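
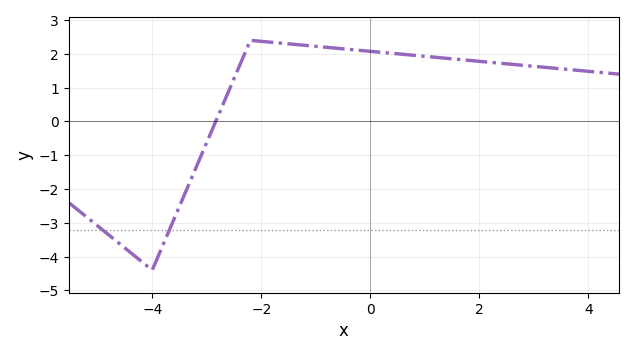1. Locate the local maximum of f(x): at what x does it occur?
-2.2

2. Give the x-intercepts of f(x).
-2.84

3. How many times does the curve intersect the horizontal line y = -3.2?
2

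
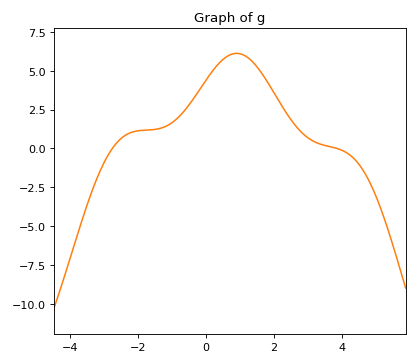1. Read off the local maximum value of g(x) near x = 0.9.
6.12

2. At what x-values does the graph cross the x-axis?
-2.75, 3.86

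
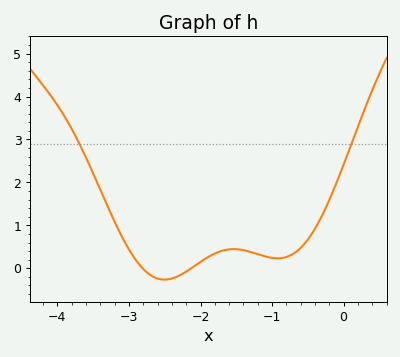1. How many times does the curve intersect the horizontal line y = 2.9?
2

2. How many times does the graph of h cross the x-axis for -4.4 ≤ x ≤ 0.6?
2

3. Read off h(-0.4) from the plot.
0.923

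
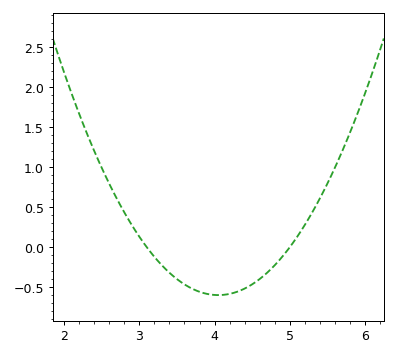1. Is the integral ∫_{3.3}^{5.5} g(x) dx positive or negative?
negative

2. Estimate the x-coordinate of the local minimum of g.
4.05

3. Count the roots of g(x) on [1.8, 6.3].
2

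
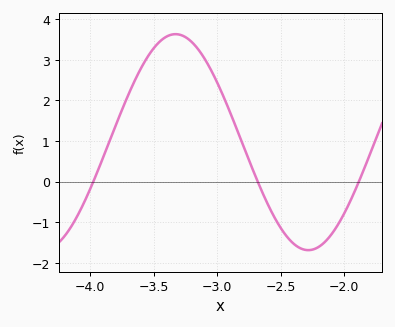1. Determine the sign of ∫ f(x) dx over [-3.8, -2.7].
positive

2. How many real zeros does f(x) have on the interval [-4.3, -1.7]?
3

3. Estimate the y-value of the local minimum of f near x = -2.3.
-1.7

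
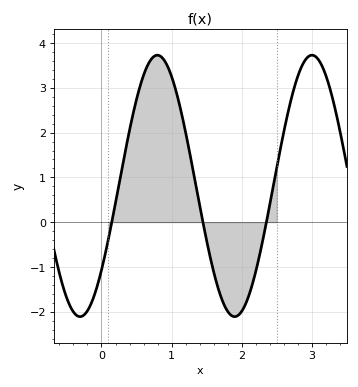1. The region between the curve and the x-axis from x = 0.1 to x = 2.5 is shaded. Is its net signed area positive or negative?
positive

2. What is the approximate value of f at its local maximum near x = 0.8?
3.7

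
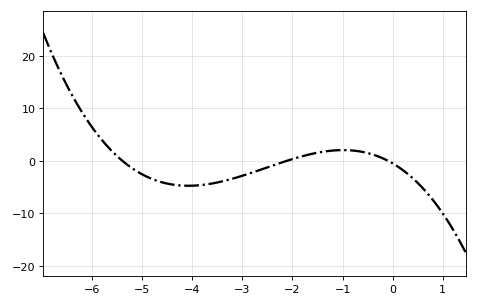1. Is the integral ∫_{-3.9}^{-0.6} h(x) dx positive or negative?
negative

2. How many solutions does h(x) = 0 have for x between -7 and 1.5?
3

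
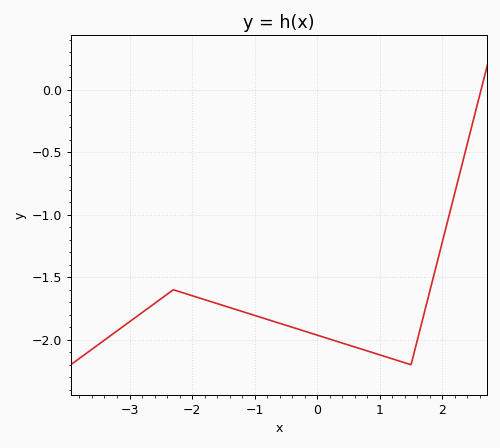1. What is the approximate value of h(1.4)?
-2.2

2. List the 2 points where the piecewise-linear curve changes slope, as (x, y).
(-2.3, -1.6); (1.5, -2.2)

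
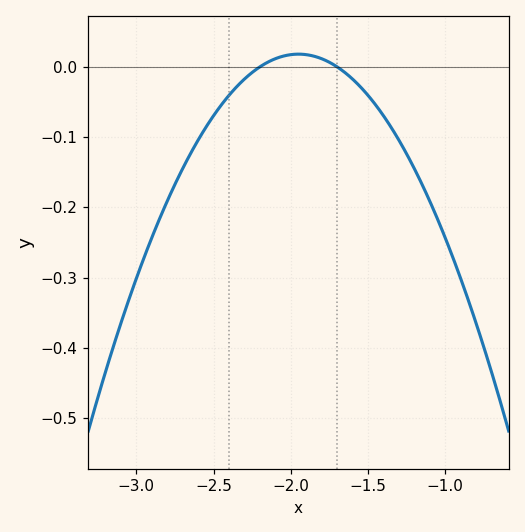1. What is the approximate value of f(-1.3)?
-0.104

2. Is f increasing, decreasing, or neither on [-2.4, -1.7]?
neither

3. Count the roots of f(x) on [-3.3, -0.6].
2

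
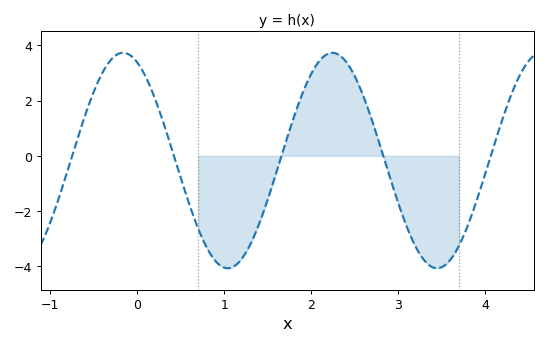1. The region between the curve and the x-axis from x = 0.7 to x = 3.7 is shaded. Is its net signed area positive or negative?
negative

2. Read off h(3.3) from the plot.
-3.8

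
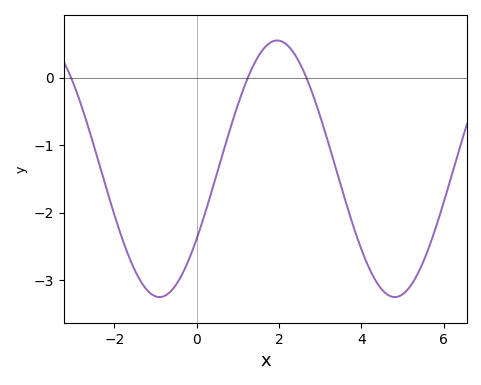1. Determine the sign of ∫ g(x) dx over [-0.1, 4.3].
negative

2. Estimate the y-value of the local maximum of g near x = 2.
0.5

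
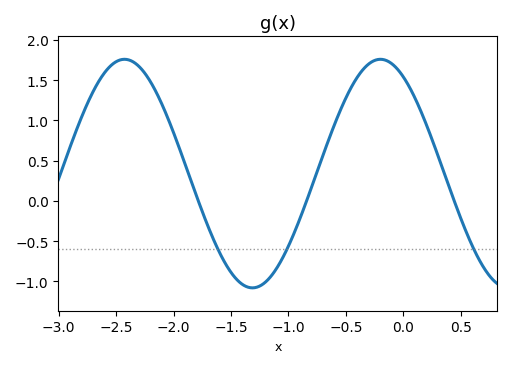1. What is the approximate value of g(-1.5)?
-0.9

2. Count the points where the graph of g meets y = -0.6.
3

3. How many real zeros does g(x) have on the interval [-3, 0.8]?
3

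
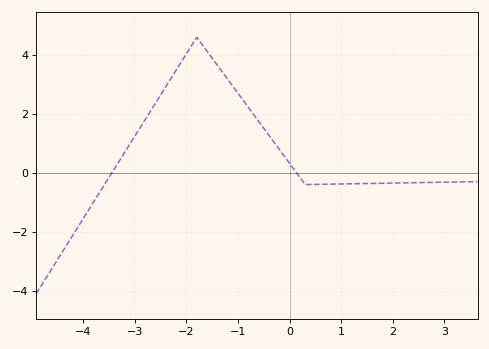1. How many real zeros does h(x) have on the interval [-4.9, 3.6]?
2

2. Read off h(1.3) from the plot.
-0.4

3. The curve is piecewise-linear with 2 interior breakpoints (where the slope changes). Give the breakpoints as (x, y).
(-1.8, 4.6); (0.3, -0.4)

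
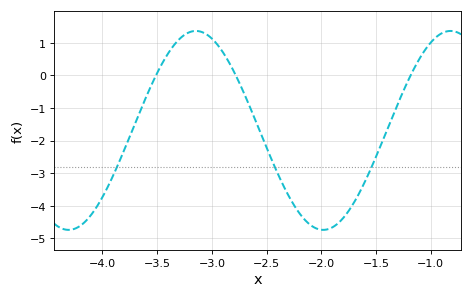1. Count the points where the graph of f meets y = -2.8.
3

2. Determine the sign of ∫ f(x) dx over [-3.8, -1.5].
negative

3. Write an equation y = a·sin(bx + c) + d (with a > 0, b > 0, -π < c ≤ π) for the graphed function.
y = 3.05sin(2.7x - 2.5) - 1.69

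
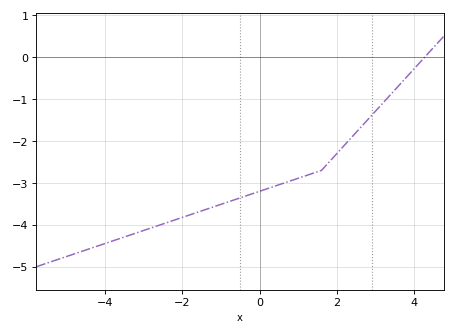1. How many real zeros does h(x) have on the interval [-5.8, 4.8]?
1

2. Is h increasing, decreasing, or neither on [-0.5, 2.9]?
increasing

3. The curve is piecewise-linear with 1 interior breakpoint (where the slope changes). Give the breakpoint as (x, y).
(1.6, -2.7)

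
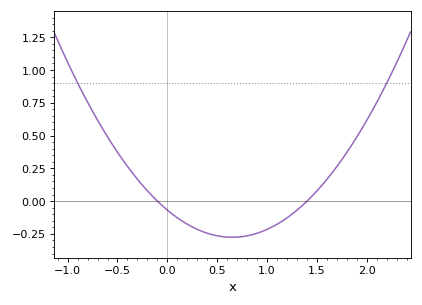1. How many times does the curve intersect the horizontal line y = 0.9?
2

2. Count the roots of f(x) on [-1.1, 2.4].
2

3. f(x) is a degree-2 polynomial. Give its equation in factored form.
y = 0.49(x + 0.1)(x - 1.4)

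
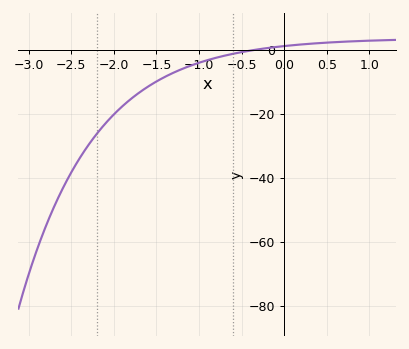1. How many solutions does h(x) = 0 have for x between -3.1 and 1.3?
1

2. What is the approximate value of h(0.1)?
2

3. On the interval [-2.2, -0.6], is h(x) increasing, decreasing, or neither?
increasing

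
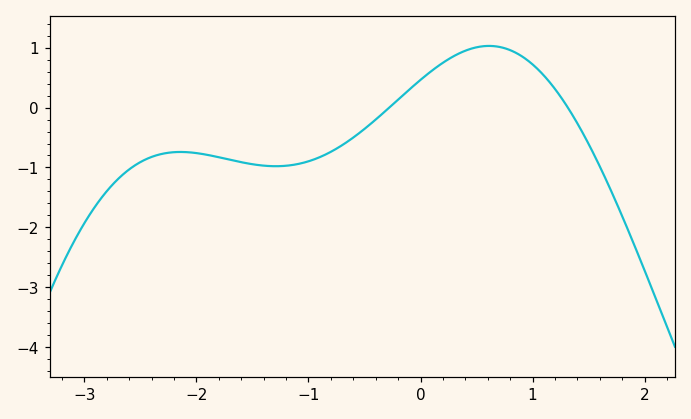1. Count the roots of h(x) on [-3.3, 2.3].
2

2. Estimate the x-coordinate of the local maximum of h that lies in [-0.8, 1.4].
0.6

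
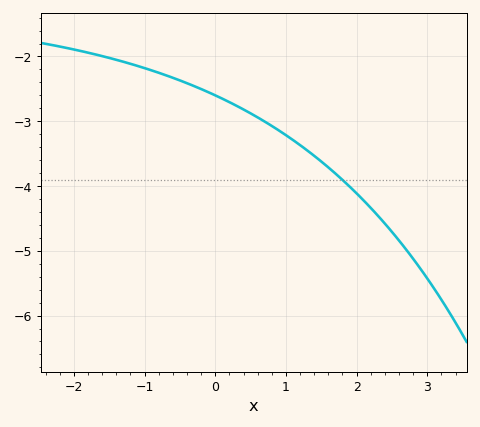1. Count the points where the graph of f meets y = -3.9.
1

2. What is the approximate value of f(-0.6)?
-2.33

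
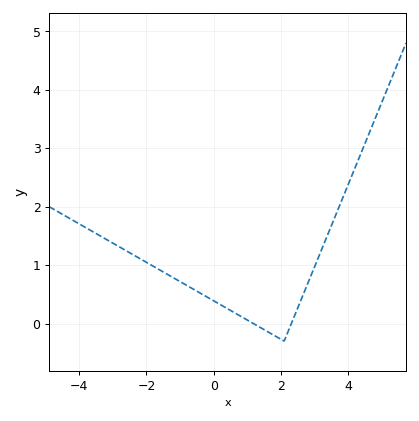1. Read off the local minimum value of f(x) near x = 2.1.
-0.3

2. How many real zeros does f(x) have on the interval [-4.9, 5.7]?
2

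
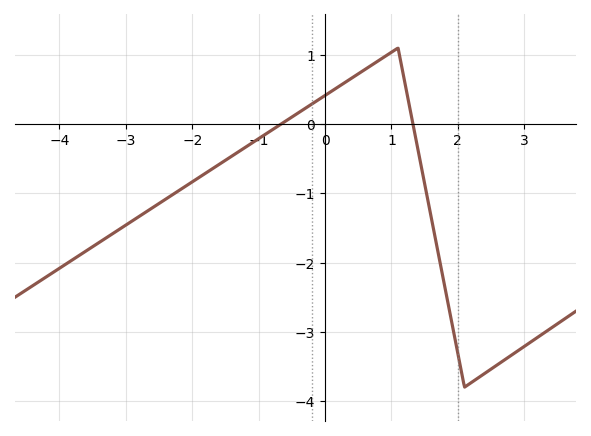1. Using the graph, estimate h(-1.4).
-0.5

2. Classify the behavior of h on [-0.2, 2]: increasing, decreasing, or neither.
neither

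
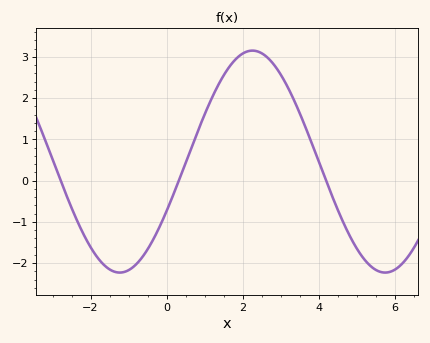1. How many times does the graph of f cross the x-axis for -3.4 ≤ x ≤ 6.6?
3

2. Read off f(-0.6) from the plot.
-1.81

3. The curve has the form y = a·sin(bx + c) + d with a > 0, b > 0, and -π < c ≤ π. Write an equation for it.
y = 2.69sin(0.9x - 0.462) + 0.46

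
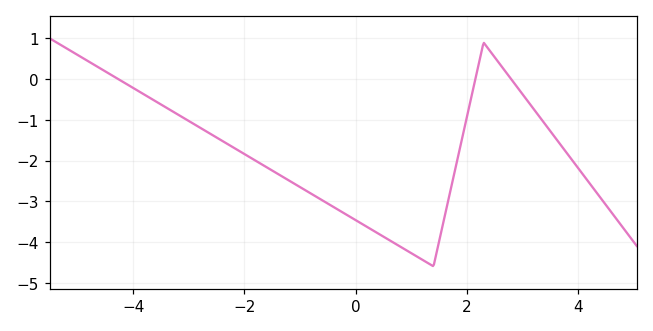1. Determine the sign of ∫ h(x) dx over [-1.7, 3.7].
negative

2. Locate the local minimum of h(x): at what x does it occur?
1.4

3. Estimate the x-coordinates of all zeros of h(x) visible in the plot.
-4.27, 2.15, 2.8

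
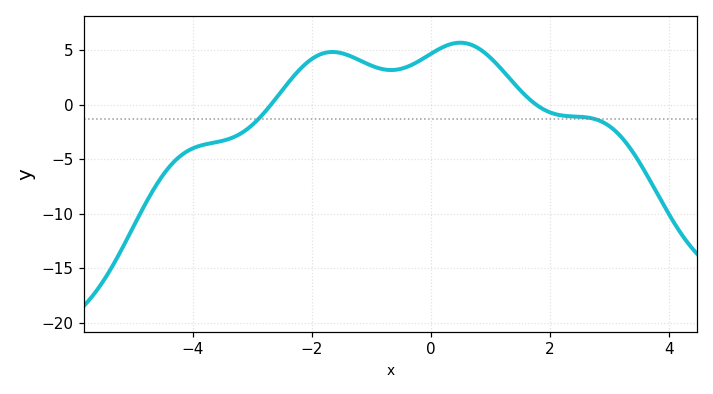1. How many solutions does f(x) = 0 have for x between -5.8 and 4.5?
2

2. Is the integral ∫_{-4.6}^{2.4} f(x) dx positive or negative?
positive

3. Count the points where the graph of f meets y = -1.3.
2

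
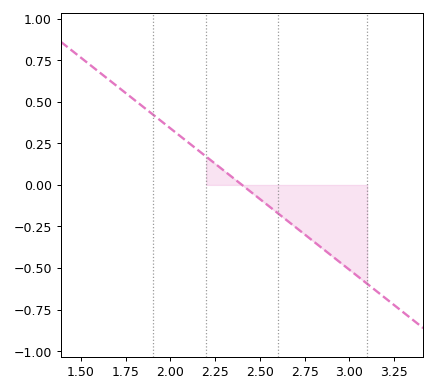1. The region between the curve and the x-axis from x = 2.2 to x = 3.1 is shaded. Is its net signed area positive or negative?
negative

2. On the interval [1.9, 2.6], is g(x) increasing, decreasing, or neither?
decreasing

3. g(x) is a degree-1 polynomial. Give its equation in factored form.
y = -0.85(x - 2.4)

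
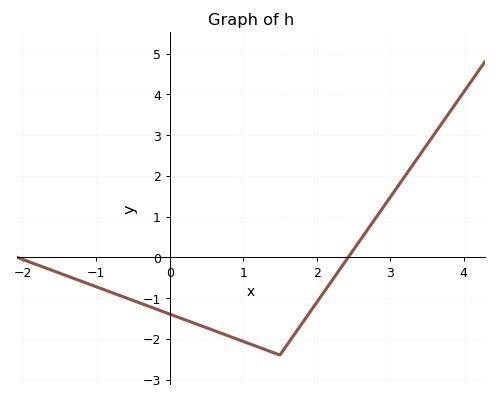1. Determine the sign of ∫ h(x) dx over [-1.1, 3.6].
negative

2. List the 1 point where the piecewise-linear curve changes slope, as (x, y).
(1.5, -2.4)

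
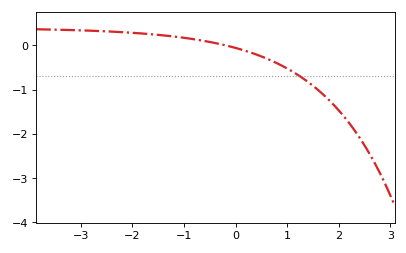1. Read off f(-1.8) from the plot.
0.265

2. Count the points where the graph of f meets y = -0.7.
1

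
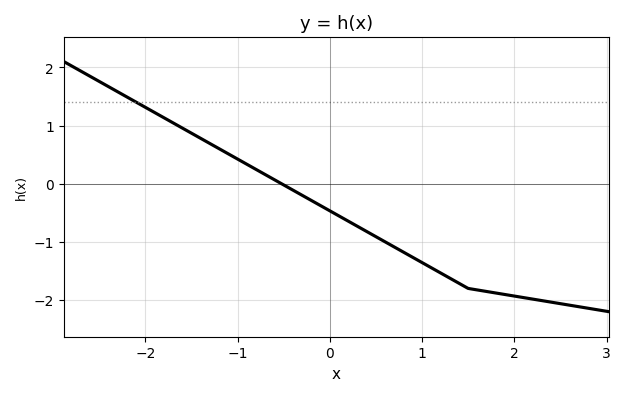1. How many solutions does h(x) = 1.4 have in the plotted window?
1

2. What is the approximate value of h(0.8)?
-1.18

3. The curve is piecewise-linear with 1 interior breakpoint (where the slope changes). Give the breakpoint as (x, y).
(1.5, -1.8)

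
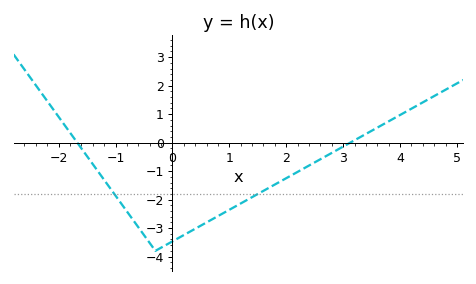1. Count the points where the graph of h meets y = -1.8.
2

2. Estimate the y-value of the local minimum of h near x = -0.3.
-3.8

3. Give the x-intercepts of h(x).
-1.67, 3.13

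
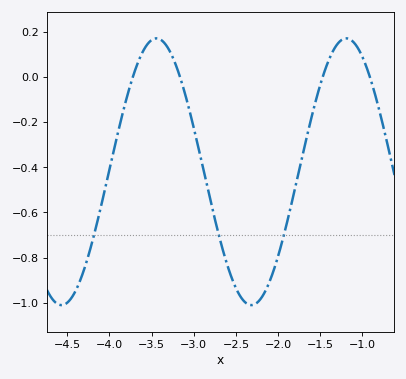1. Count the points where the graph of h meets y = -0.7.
3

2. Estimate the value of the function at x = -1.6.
-0.18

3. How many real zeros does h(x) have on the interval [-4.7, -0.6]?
4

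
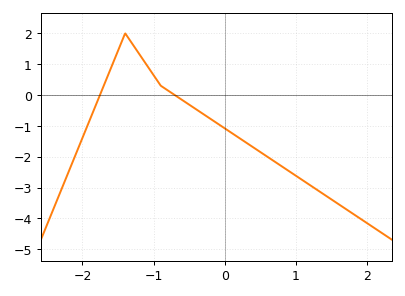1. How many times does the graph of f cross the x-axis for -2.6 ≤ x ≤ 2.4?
2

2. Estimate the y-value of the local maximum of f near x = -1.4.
2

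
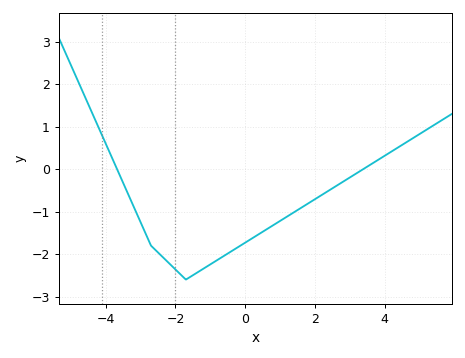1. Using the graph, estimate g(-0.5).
-2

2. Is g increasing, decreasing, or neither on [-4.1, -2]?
decreasing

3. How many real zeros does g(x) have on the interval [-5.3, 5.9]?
2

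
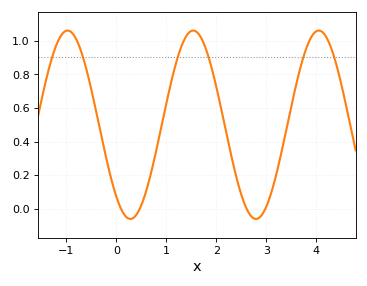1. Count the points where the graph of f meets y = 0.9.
6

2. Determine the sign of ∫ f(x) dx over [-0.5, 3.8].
positive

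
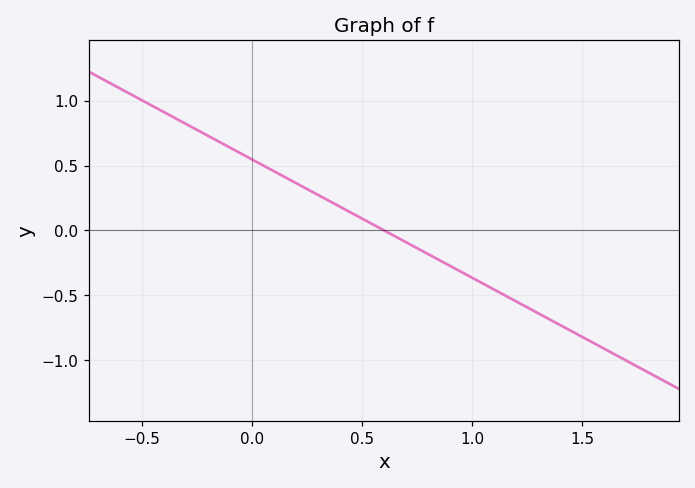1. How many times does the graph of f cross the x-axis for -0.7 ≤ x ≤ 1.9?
1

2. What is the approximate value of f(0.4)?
0.2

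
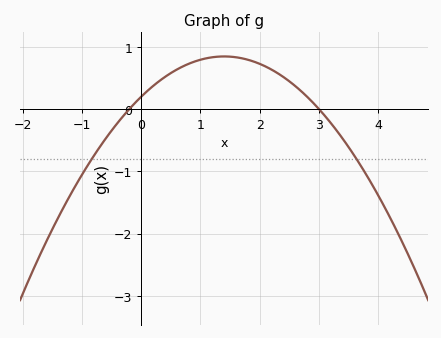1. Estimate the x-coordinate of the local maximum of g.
1.4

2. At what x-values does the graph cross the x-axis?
-0.2, 3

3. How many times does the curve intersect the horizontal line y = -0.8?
2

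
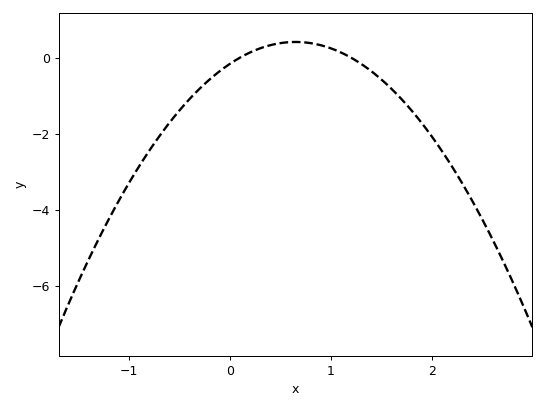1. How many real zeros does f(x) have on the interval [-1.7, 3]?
2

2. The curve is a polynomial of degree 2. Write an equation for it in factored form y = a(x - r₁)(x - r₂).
y = -1.36(x - 0.1)(x - 1.2)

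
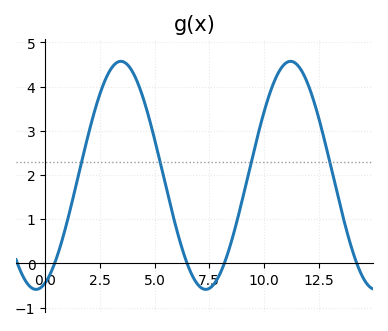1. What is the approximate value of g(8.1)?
-0.112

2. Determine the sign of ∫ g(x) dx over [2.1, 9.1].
positive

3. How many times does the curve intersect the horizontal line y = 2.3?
4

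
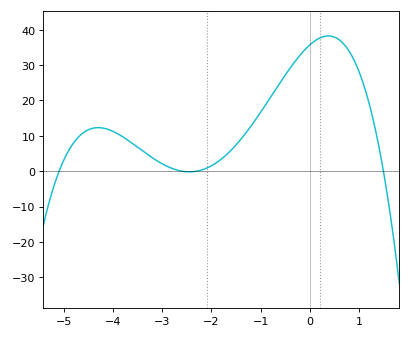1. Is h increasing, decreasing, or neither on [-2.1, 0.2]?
increasing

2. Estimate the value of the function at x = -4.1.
12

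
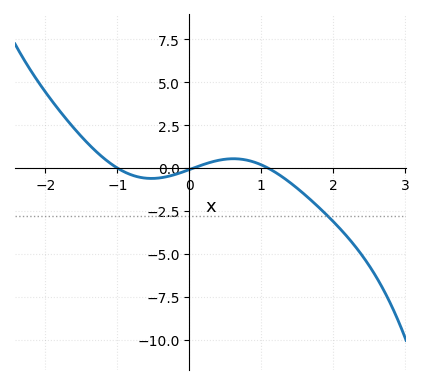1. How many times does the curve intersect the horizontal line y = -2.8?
1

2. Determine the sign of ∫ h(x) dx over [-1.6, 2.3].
negative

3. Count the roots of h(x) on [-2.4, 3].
3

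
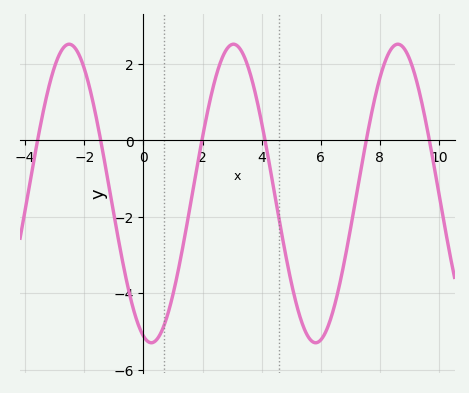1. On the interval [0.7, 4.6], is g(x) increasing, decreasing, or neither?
neither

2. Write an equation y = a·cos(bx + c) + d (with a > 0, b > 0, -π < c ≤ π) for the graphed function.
y = 3.91cos(1.1x + 2.8) - 1.39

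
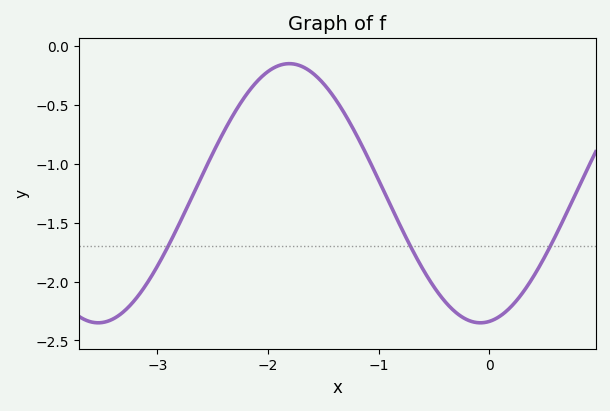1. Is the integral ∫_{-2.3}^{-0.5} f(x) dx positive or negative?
negative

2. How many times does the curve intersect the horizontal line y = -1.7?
3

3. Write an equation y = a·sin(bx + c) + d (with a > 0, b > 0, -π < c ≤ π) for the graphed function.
y = 1.1sin(1.82x - 1.42) - 1.25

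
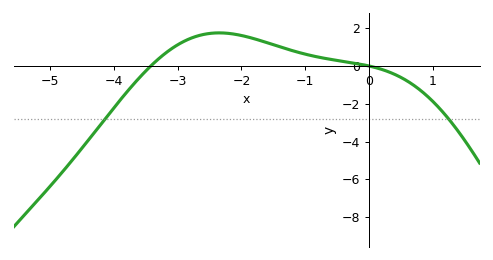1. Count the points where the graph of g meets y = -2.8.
2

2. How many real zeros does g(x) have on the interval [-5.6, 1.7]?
2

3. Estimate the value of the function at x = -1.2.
0.8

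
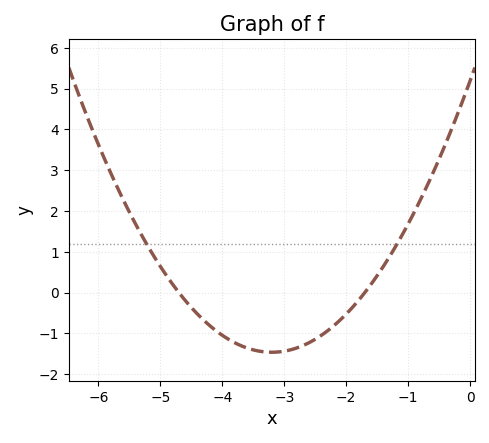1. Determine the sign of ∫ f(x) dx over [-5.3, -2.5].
negative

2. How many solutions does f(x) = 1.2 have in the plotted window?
2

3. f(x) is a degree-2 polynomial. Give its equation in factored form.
y = 0.65(x + 4.7)(x + 1.7)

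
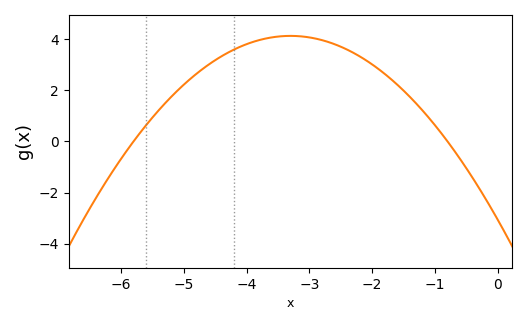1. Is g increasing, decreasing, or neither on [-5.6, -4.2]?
increasing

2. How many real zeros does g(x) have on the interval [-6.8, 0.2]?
2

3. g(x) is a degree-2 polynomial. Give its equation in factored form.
y = -0.66(x + 5.8)(x + 0.8)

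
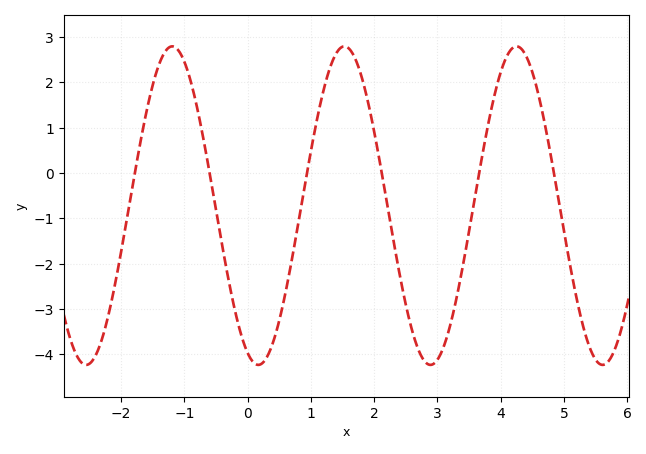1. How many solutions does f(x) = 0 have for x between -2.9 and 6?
6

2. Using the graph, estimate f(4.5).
2.2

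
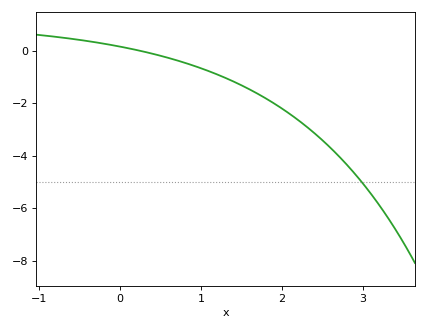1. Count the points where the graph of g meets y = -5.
1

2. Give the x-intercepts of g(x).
0.249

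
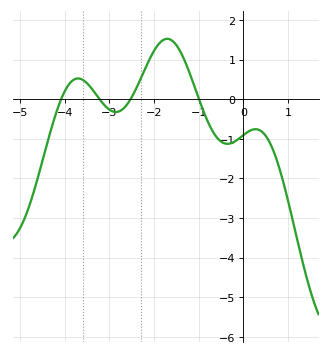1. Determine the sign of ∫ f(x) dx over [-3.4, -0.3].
positive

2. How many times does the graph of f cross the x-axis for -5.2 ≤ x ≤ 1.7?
4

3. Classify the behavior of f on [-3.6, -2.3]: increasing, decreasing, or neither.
neither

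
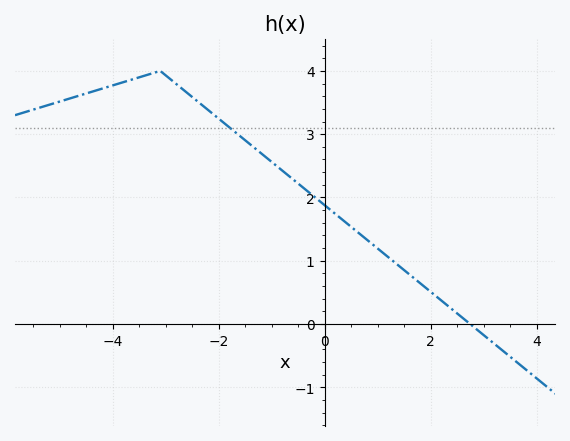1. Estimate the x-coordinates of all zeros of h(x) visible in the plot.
2.75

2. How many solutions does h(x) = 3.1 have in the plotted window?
1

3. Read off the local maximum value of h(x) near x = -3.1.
4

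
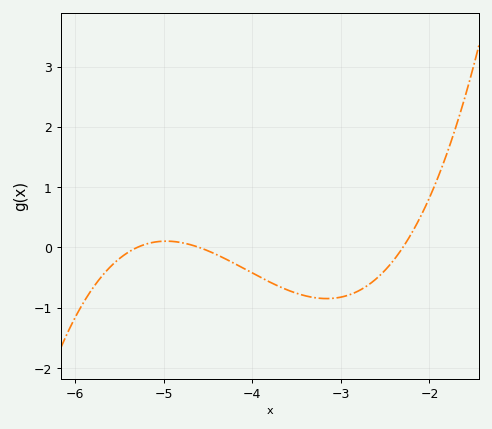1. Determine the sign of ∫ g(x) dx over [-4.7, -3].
negative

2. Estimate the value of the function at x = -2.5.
-0.4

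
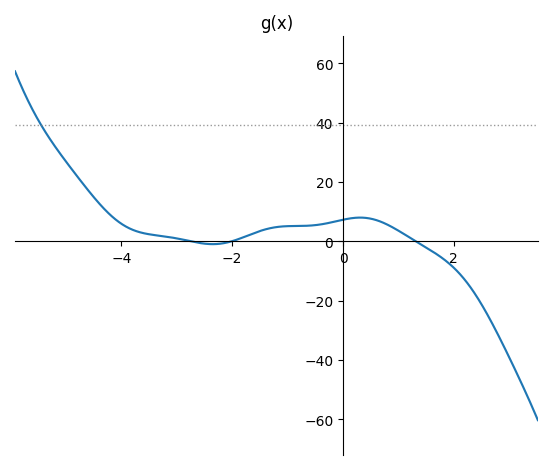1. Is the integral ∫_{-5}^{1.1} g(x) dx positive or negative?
positive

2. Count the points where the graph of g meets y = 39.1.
1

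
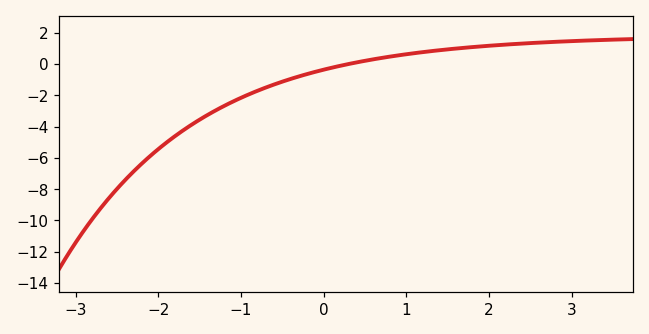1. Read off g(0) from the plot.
-0.36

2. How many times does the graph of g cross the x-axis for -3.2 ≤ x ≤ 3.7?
1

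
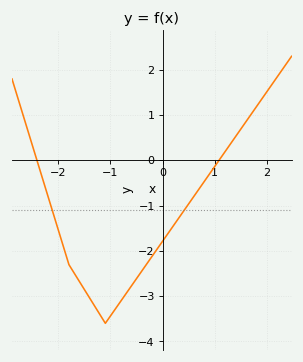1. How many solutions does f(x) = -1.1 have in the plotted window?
2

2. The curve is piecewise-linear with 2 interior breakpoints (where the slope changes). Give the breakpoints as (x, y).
(-1.8, -2.3); (-1.1, -3.6)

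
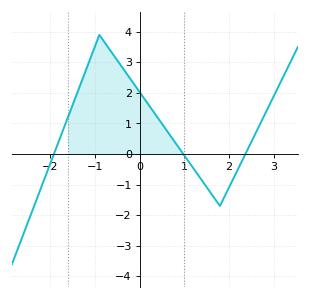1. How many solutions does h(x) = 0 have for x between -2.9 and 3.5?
3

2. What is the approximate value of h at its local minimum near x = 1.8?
-1.7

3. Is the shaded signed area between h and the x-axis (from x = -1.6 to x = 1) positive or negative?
positive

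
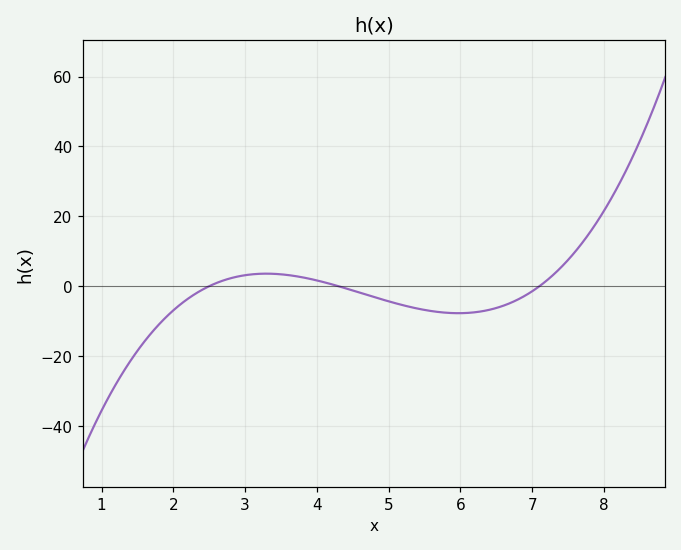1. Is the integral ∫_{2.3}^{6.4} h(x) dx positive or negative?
negative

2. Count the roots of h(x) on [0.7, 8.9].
3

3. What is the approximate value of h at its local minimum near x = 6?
-8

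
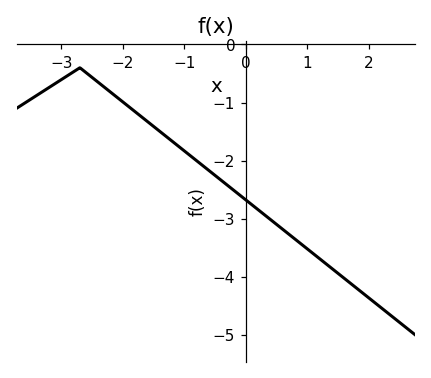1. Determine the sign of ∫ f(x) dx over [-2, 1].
negative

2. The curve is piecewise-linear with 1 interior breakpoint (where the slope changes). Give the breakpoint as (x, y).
(-2.7, -0.4)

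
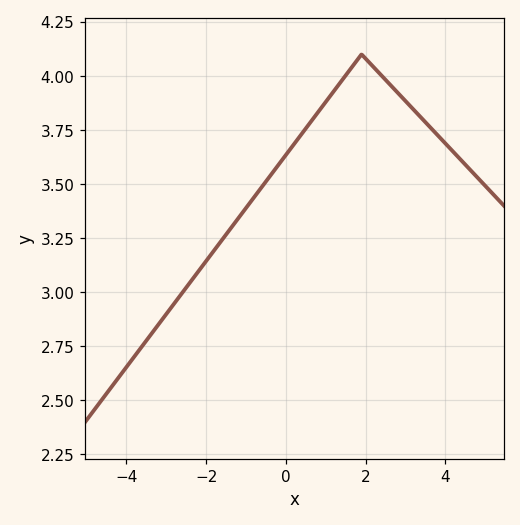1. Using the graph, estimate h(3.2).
3.85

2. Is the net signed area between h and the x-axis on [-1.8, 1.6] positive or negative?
positive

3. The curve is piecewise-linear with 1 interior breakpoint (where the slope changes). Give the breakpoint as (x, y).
(1.9, 4.1)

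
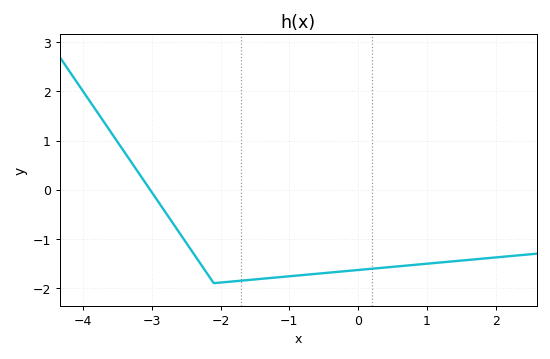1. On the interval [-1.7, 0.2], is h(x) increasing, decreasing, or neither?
increasing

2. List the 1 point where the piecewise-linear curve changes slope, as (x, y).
(-2.1, -1.9)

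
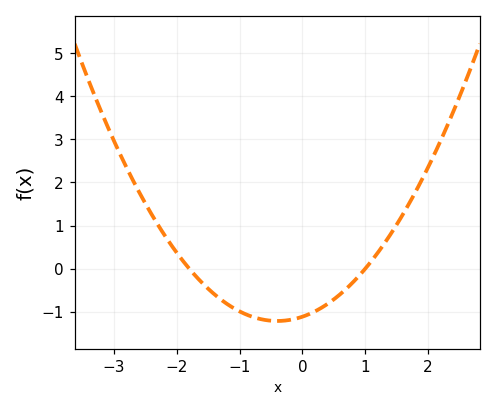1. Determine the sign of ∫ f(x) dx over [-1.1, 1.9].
negative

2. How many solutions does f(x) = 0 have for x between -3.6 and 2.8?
2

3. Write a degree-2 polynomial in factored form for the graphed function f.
y = 0.62(x + 1.8)(x - 1)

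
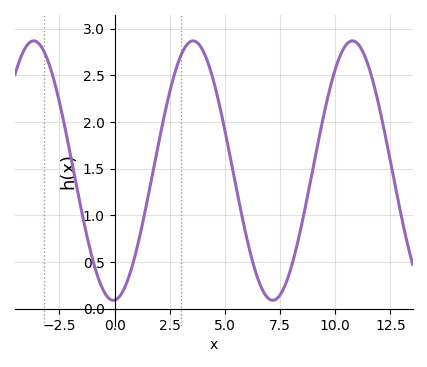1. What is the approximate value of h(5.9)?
0.85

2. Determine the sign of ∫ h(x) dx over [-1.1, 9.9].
positive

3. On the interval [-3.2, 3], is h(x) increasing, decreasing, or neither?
neither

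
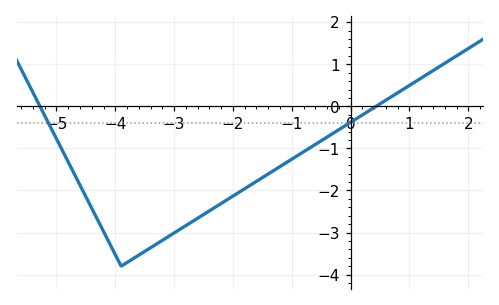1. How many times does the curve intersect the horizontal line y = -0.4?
2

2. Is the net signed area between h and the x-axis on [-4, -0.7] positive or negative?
negative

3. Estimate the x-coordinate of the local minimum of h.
-3.8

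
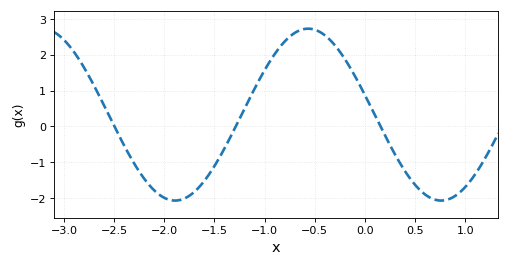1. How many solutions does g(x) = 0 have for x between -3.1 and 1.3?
3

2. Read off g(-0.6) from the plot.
2.7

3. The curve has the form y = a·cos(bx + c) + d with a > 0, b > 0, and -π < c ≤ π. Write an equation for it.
y = 2.4cos(2.4x + 1.3) + 0.33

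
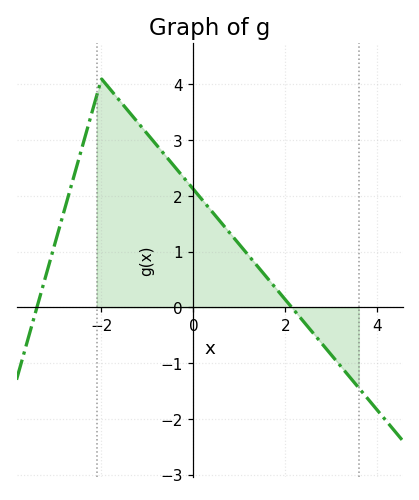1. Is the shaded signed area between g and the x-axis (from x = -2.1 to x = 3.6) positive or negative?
positive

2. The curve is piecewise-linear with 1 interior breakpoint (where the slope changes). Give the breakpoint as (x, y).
(-2, 4.1)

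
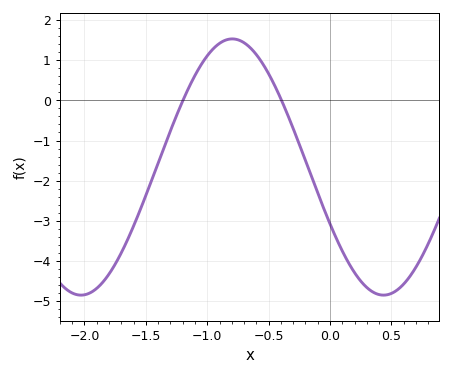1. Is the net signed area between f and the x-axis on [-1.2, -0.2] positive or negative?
positive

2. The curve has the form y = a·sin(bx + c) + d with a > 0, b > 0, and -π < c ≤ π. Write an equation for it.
y = 3.19sin(2.55x - 2.68) - 1.66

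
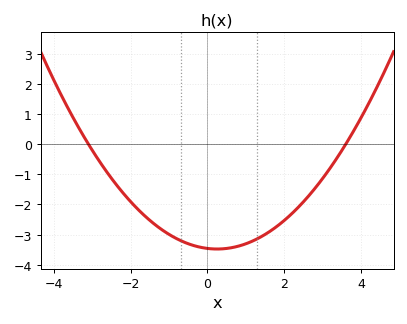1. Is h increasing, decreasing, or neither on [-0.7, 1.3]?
neither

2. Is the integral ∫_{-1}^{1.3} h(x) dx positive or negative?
negative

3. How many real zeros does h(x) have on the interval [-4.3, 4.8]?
2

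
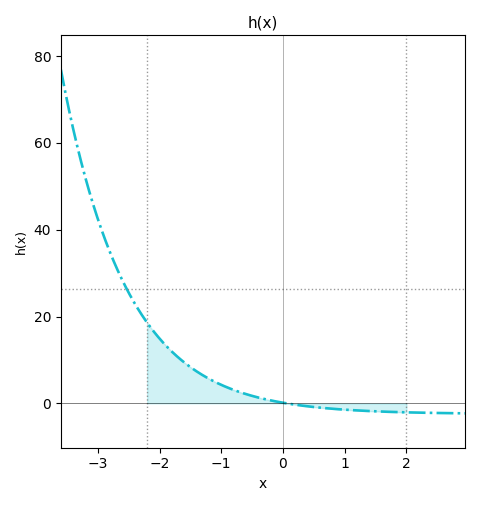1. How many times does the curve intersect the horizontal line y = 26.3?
1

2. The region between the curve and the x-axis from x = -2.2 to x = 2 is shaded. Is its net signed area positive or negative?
positive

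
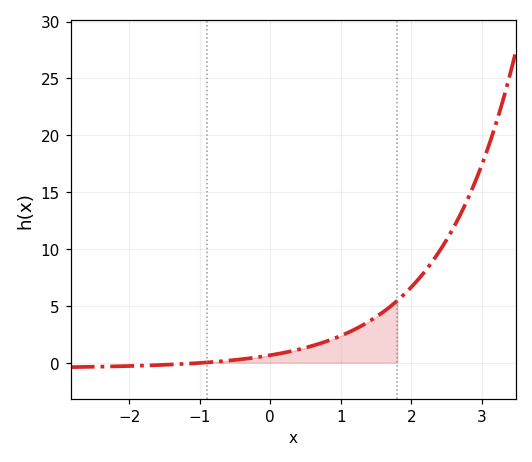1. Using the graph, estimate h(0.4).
1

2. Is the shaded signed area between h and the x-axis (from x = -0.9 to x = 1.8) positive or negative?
positive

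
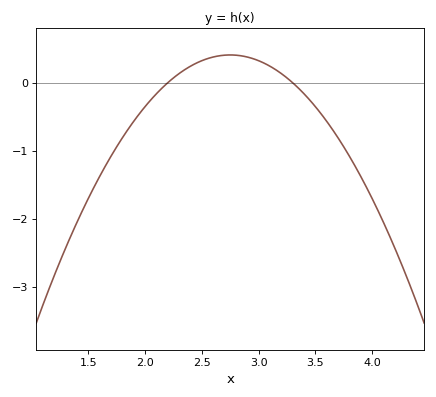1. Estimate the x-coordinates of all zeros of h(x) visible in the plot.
2.2, 3.3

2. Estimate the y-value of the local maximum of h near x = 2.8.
0.4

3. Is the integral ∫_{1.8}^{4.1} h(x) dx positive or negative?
negative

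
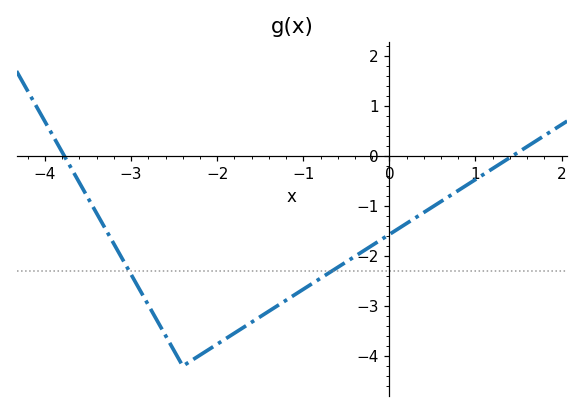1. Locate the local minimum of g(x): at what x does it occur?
-2.4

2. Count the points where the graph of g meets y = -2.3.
2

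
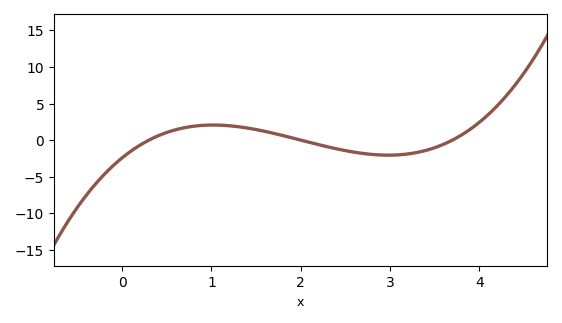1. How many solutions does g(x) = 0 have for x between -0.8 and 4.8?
3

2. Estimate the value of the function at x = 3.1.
-2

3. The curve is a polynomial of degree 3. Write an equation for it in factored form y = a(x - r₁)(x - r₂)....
y = 1.09(x - 0.3)(x - 2)(x - 3.7)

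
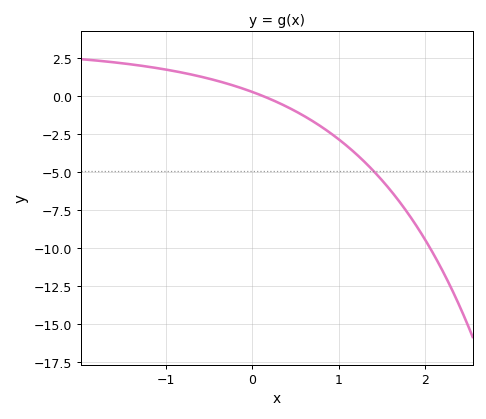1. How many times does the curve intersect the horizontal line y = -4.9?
1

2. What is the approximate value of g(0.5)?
-0.979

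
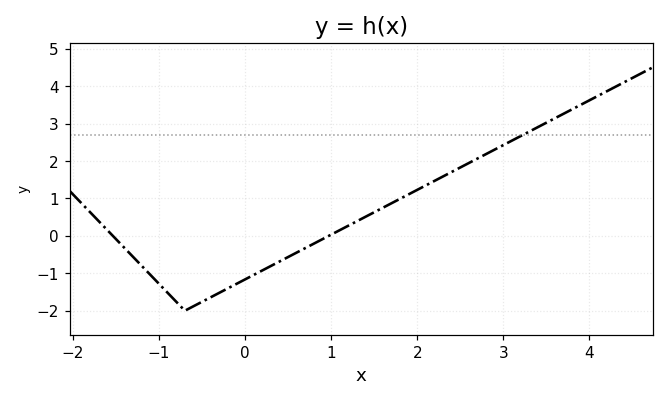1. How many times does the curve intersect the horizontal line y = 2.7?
1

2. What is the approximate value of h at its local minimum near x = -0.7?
-2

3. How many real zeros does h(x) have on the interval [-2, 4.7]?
2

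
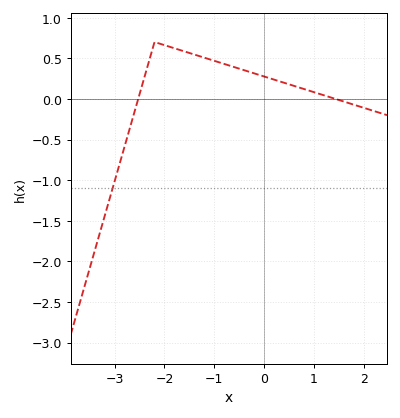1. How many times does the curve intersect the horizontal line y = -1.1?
1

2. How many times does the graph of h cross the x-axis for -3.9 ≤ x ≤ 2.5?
2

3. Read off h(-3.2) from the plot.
-1.44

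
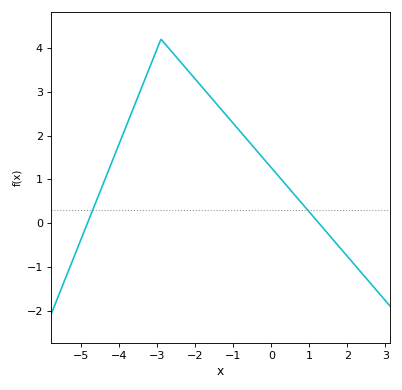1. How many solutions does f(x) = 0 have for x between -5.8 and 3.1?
2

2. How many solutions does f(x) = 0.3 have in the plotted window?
2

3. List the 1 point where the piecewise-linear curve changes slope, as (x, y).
(-2.9, 4.2)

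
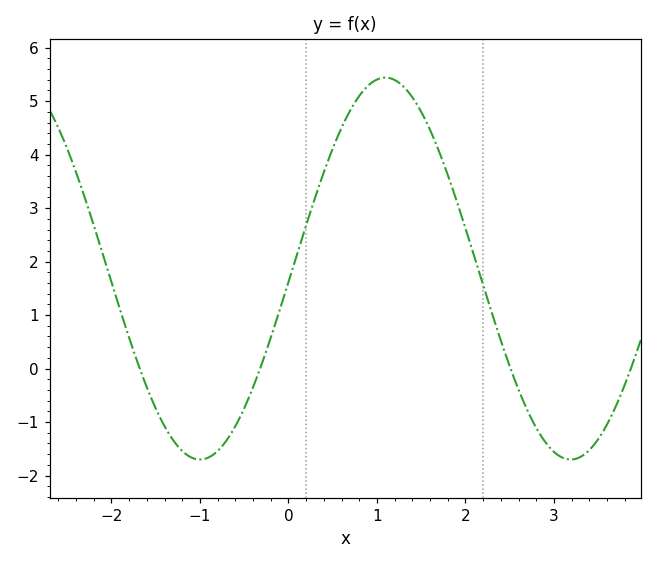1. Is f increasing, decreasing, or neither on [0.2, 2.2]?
neither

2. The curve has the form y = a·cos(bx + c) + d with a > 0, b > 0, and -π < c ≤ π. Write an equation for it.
y = 3.57cos(1.5x - 1.64) + 1.87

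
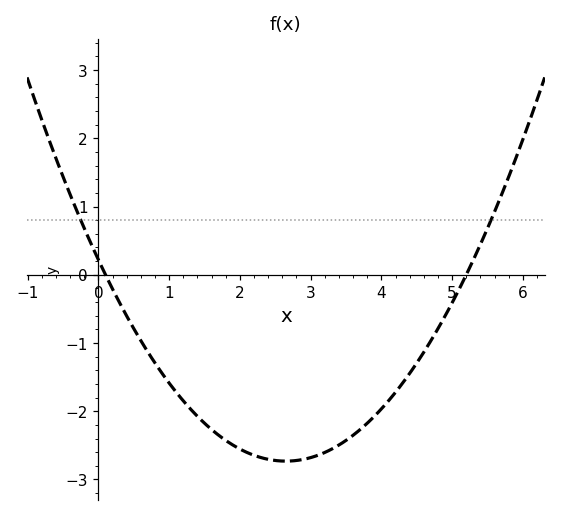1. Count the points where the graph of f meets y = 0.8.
2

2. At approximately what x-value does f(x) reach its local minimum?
2.65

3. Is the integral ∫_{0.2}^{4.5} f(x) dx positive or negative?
negative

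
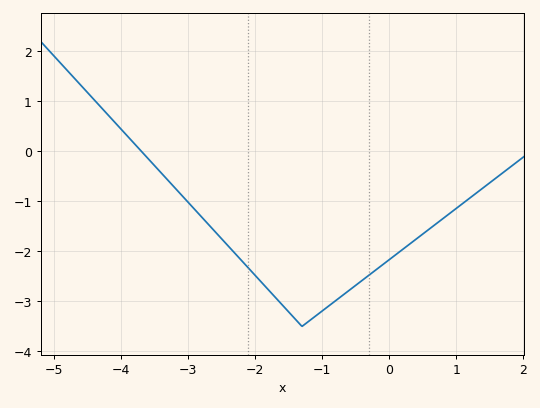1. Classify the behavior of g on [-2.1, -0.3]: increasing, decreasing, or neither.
neither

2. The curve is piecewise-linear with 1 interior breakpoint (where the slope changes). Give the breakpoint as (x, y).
(-1.3, -3.5)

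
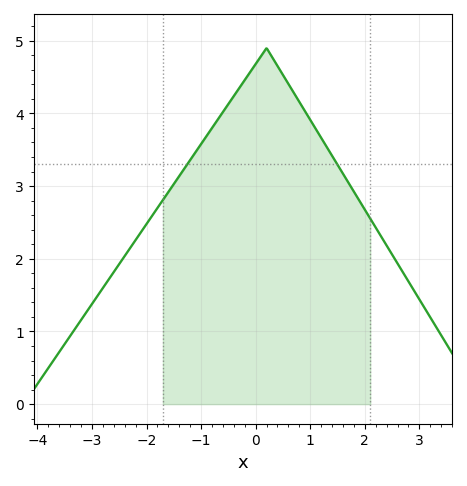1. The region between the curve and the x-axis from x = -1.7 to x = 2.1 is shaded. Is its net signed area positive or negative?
positive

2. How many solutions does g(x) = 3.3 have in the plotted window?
2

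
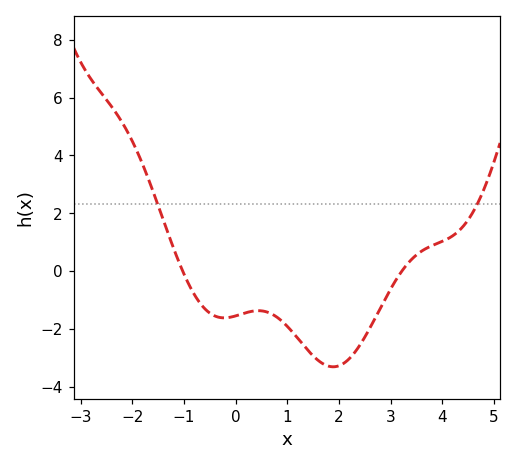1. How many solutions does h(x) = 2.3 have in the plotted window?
2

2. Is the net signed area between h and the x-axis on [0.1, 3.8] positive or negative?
negative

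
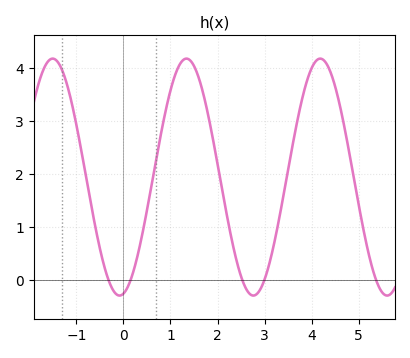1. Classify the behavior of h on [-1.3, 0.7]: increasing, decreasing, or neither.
neither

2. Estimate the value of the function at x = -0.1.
-0.298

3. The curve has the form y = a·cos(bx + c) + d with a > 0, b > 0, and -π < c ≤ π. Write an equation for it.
y = 2.24cos(2.21x - 2.96) + 1.94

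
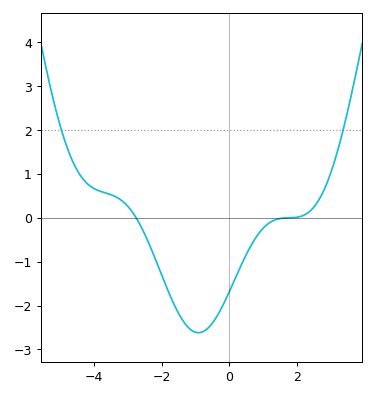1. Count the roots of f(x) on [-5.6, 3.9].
2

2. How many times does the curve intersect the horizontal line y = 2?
2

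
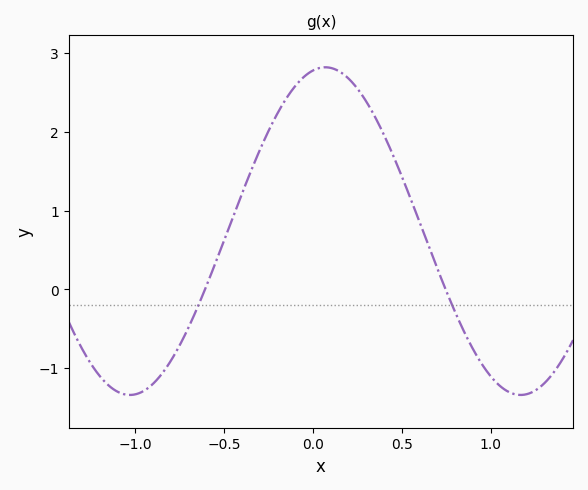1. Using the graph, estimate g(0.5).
1.43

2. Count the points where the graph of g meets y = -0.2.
2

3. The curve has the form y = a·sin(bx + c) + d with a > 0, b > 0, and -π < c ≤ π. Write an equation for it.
y = 2.08sin(2.86x + 1.37) + 0.74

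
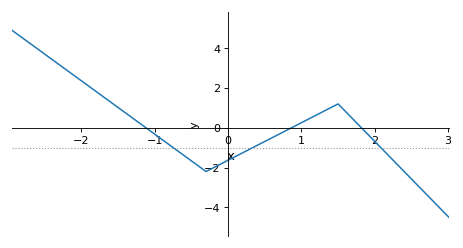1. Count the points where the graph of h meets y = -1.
3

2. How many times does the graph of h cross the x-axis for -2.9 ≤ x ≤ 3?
3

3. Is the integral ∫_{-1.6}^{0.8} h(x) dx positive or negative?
negative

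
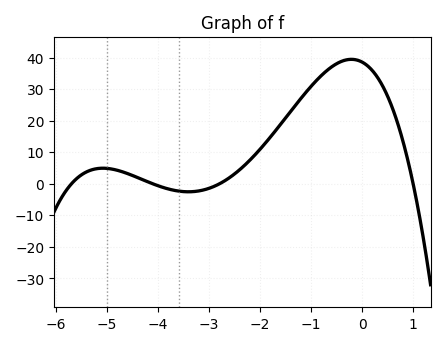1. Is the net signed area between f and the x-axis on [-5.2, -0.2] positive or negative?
positive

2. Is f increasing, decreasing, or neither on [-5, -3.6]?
decreasing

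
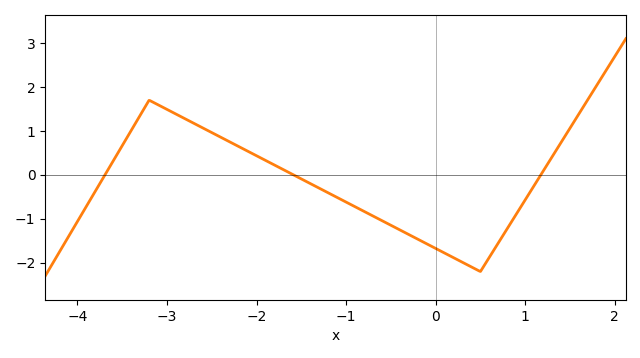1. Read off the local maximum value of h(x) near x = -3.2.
1.7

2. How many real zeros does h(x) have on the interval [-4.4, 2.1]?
3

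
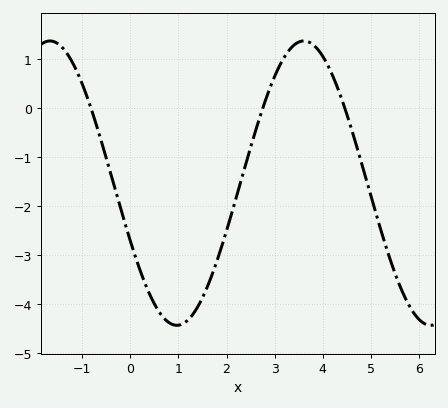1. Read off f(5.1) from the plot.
-2.12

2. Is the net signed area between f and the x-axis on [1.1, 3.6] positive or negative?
negative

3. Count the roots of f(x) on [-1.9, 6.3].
3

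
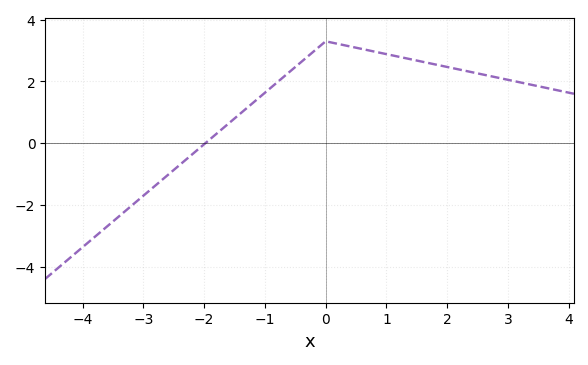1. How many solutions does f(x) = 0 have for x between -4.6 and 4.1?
1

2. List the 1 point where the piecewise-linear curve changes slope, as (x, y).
(0, 3.3)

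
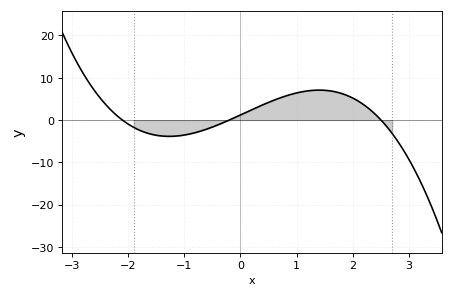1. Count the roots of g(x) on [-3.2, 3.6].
3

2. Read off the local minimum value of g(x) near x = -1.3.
-3.85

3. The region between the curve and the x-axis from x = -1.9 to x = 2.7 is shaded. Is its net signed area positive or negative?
positive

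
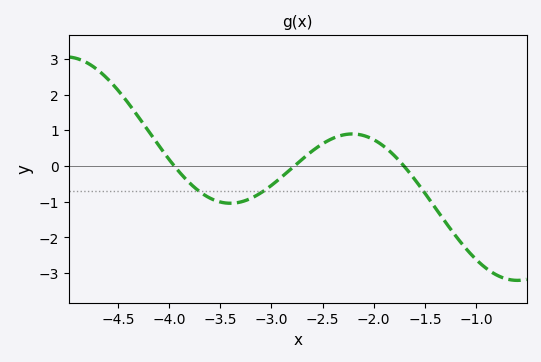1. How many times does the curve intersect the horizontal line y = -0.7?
3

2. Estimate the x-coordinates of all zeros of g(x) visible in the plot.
-3.95, -2.78, -1.7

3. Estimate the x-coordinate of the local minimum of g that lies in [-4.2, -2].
-3.4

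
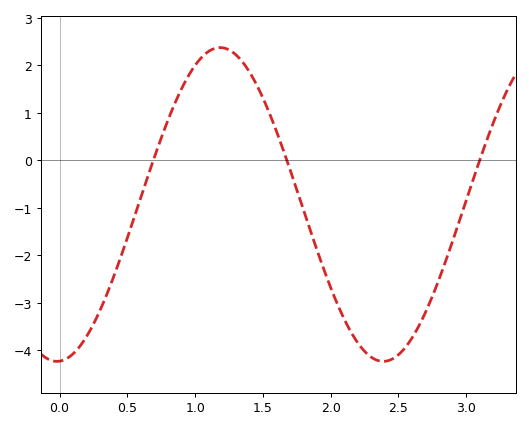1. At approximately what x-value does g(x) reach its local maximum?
1.19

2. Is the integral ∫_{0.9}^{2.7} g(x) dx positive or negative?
negative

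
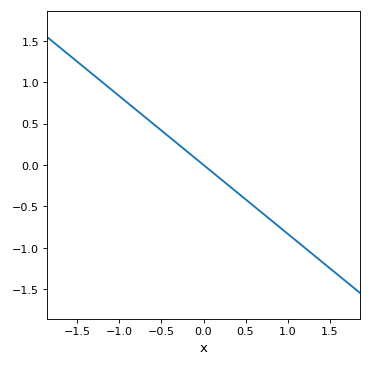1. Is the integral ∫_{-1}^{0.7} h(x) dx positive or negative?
positive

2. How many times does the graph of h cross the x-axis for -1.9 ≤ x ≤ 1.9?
1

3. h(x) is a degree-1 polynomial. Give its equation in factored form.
y = -0.83(x - 0)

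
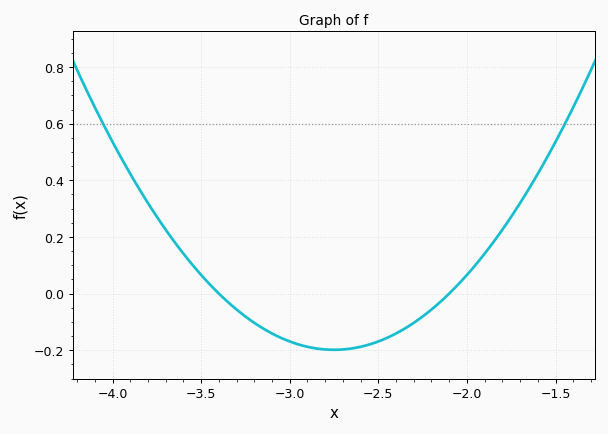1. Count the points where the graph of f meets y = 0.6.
2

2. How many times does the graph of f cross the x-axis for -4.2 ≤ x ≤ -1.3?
2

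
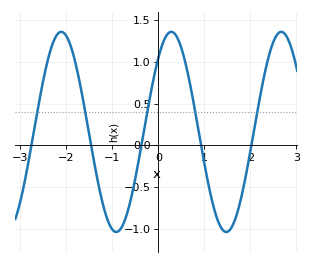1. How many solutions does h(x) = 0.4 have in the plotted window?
5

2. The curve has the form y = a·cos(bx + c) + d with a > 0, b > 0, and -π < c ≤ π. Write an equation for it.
y = 1.2cos(2.6x - 0.74) + 0.16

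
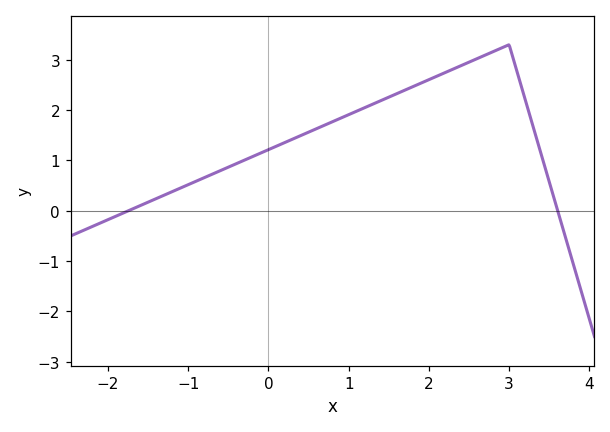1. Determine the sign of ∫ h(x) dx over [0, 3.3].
positive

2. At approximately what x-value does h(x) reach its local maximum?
3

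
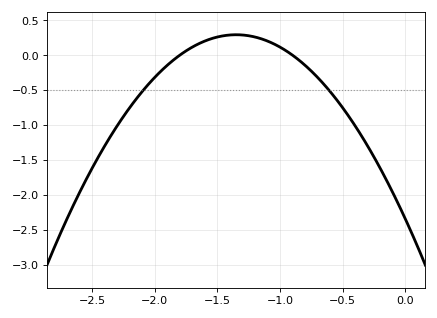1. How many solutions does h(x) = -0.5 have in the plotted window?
2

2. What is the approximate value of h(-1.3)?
0.29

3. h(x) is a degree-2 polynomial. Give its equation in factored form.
y = -1.45(x + 1.8)(x + 0.9)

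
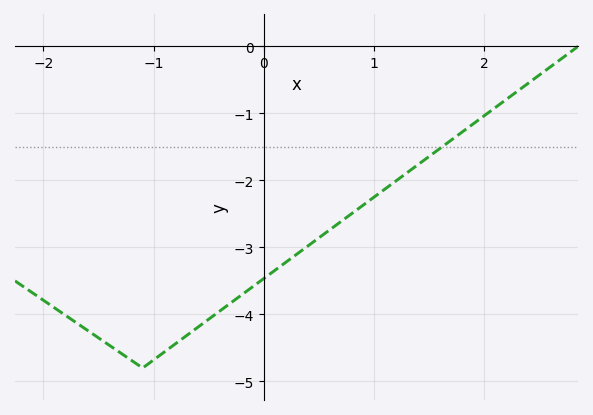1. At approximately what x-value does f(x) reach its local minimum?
-1.1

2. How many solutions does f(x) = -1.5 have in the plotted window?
1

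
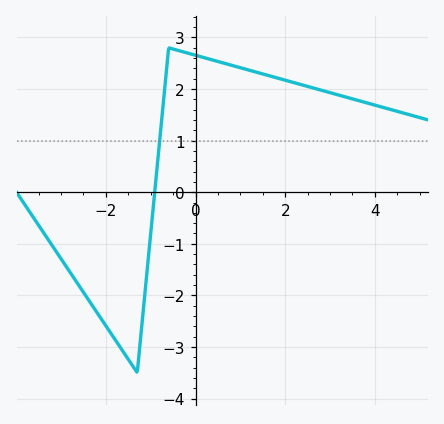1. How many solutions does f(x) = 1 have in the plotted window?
1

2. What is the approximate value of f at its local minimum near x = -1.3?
-3.5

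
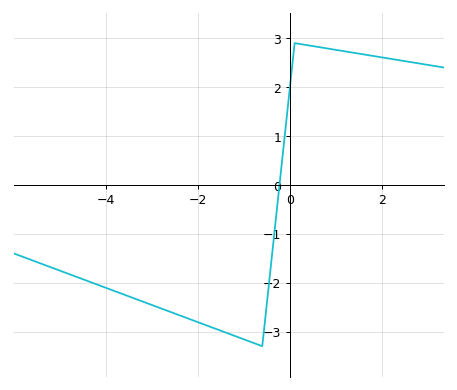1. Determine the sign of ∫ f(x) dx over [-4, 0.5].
negative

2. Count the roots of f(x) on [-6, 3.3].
1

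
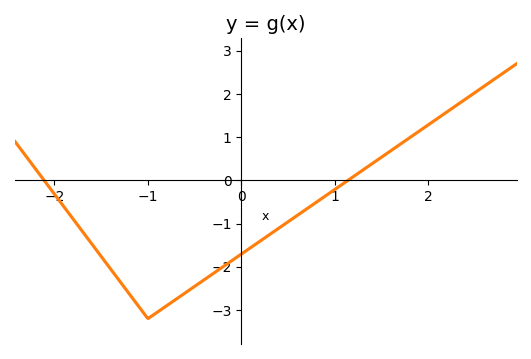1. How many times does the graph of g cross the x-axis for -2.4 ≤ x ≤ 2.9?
2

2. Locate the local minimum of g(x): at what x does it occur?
-1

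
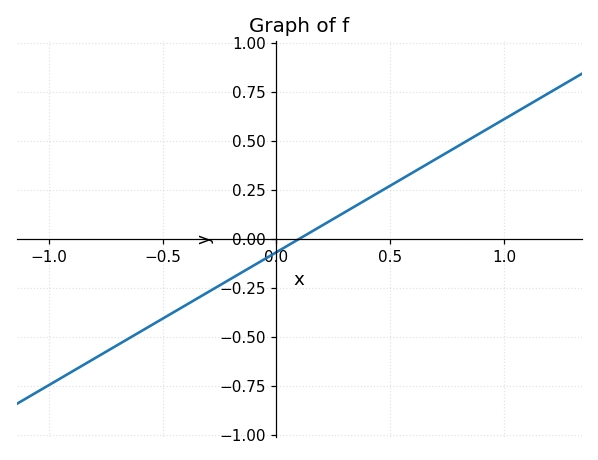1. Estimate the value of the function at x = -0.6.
-0.48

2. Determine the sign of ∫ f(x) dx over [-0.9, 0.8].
negative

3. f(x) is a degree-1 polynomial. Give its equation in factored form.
y = 0.68(x - 0.1)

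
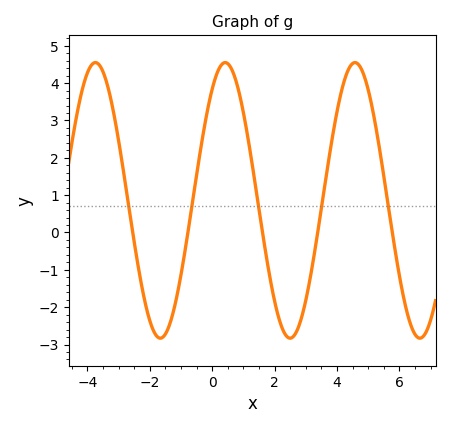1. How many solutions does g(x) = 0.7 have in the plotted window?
5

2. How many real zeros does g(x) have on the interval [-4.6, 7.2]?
5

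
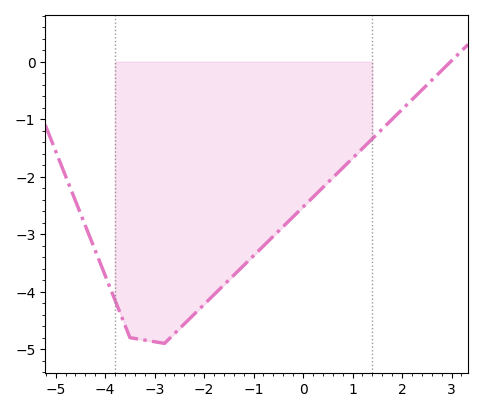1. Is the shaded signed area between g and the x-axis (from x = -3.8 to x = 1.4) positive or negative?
negative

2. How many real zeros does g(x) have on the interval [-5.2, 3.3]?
1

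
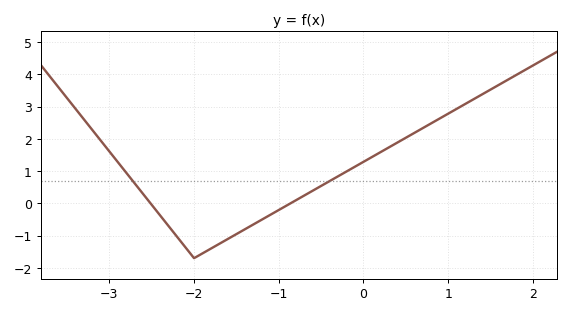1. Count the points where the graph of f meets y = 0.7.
2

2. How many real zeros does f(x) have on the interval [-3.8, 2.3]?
2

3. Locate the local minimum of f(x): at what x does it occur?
-2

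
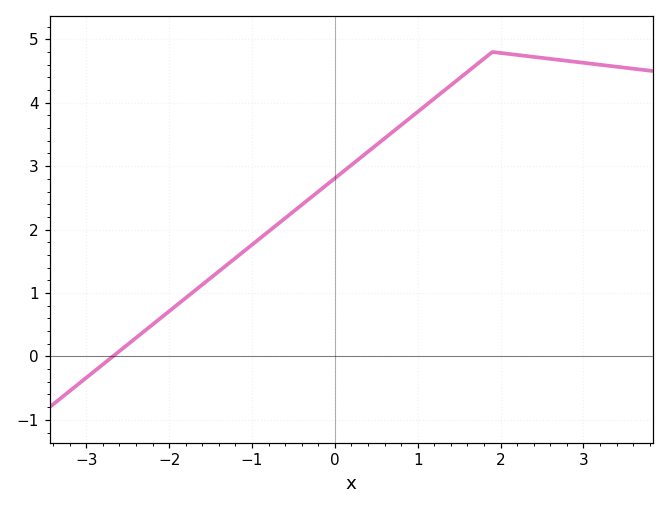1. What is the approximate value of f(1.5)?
4.4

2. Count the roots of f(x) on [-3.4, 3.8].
1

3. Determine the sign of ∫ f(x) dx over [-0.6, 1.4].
positive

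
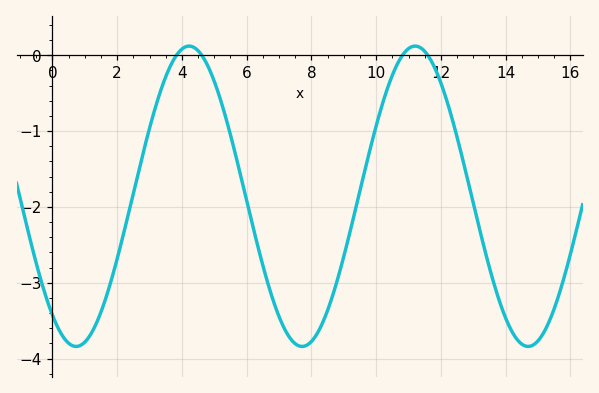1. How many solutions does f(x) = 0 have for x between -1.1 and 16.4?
4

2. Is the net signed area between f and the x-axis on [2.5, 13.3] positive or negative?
negative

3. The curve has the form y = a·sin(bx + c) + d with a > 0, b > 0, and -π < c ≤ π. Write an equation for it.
y = 1.98sin(0.9x - 2.23) - 1.86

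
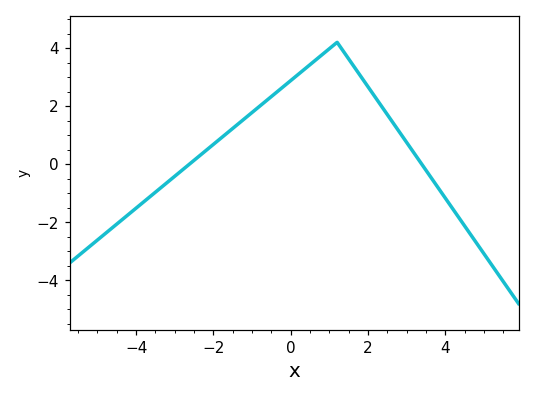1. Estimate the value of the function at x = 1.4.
3.8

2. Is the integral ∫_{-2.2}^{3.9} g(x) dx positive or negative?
positive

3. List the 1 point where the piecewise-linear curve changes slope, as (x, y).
(1.2, 4.2)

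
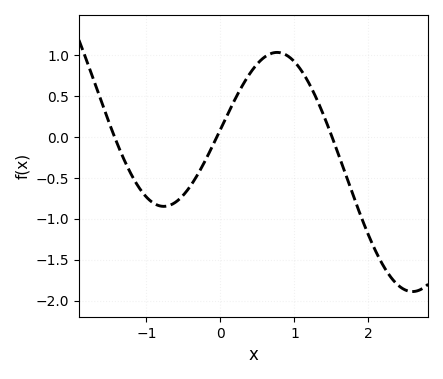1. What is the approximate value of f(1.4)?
0.25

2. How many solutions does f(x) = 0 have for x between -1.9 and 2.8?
3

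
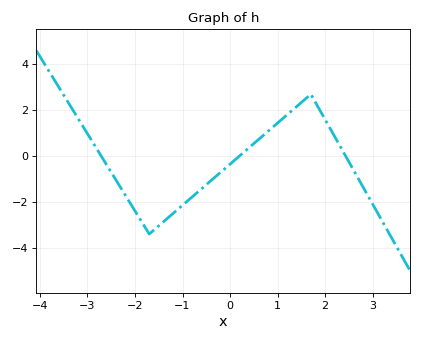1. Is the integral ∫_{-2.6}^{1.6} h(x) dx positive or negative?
negative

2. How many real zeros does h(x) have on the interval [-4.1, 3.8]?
3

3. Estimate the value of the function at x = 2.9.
-1.72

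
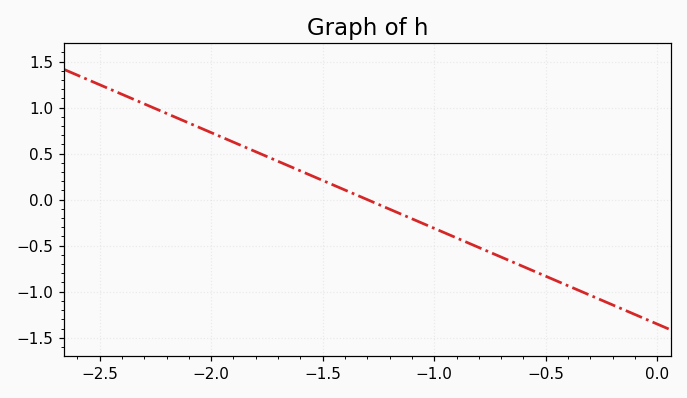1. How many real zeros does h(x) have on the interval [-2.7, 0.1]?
1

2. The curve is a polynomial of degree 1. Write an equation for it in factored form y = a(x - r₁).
y = -1.04(x + 1.3)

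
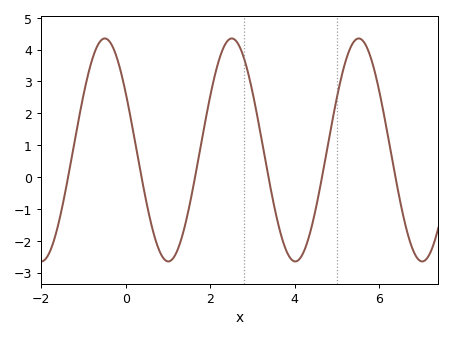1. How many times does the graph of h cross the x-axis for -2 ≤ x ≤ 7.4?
6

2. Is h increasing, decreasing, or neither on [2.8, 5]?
neither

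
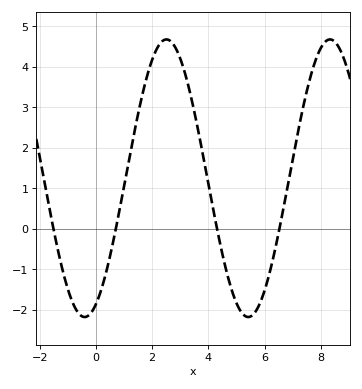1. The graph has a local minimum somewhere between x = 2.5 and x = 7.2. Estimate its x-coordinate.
5.4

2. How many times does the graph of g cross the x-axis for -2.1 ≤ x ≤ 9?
4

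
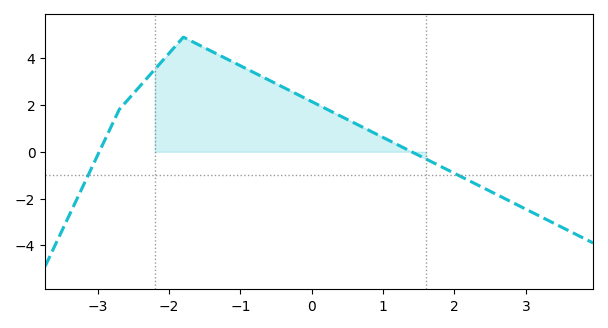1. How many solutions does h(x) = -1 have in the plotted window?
2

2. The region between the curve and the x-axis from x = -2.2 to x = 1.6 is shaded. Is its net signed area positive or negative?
positive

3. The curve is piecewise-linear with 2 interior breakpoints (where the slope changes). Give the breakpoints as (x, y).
(-2.7, 1.8); (-1.8, 4.9)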